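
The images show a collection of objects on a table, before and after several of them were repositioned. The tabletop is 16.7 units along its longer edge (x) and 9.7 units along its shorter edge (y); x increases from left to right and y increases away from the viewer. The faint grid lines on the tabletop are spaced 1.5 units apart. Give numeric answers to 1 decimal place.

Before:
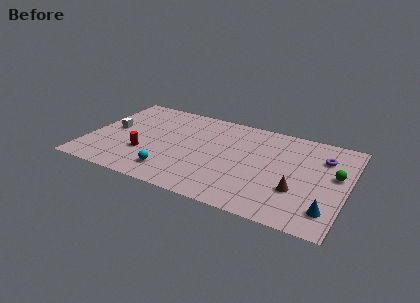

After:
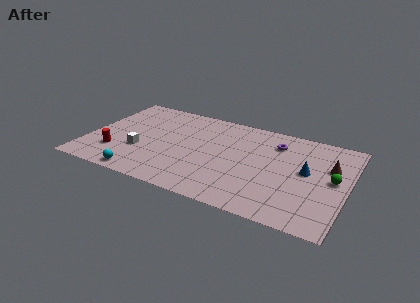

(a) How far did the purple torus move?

3.1

The purple torus was near (15.0, 7.1) before and (11.9, 7.5) after, so it travelled √(3.1² + 0.4²) ≈ 3.1 units.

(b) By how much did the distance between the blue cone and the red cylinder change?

+0.4

The distance was about 12.0 in the first image and 12.4 in the second, so they moved 0.4 units further apart.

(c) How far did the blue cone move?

3.7

From (15.7, 2.0) to (14.1, 5.3), the blue cone covered √(1.6² + 3.3²) ≈ 3.7 units.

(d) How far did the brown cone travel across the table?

3.6

From (13.7, 3.2) to (15.5, 6.3), the brown cone covered √(1.8² + 3.1²) ≈ 3.6 units.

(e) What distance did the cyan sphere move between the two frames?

2.1

The cyan sphere was near (5.7, 1.9) before and (3.9, 0.9) after, so it travelled √(1.8² + 1.0²) ≈ 2.1 units.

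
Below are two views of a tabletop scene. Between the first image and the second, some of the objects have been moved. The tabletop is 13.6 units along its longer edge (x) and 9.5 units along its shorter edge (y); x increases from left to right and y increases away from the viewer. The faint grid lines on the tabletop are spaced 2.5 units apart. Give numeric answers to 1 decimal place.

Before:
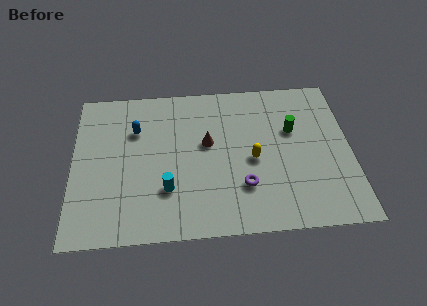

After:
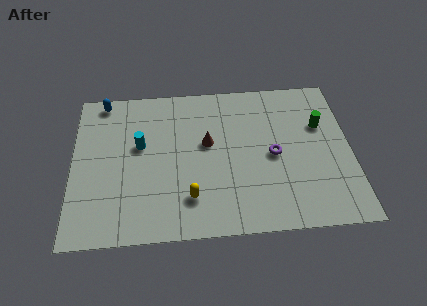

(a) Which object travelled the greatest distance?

the yellow capsule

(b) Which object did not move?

the brown cone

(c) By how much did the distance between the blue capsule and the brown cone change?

+2.3

They were about 3.7 units apart before and 6.0 after — 2.3 units further apart.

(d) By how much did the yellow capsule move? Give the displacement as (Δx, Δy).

(-3.1, -2.1)

From the two frames, the yellow capsule sits at roughly (8.8, 4.3) before and (5.7, 2.2) after.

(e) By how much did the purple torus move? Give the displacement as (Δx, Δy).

(1.5, 1.8)

From the two frames, the purple torus sits at roughly (8.3, 2.7) before and (9.8, 4.5) after.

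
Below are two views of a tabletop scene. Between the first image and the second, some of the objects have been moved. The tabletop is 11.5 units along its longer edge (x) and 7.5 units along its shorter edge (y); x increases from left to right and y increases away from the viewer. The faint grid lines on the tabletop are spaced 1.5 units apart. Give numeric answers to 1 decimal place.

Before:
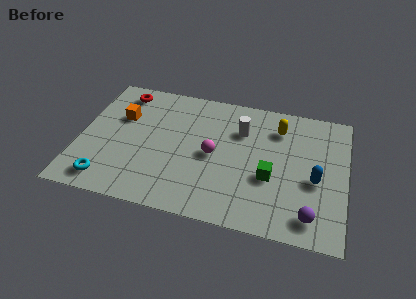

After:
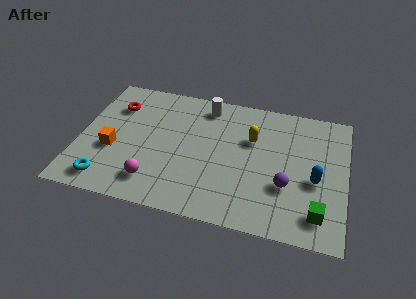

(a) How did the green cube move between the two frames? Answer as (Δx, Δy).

(2.1, -1.5)

From the two frames, the green cube sits at roughly (8.3, 2.9) before and (10.4, 1.4) after.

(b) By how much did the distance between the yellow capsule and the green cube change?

+1.7

Before: roughly 2.9 units apart; after: 4.6. That's 1.7 units further apart.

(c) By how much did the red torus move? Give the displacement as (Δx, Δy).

(-0.2, -0.9)

The red torus was at about (1.6, 6.4) and moved to about (1.4, 5.5).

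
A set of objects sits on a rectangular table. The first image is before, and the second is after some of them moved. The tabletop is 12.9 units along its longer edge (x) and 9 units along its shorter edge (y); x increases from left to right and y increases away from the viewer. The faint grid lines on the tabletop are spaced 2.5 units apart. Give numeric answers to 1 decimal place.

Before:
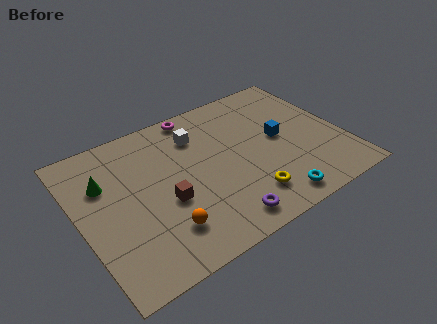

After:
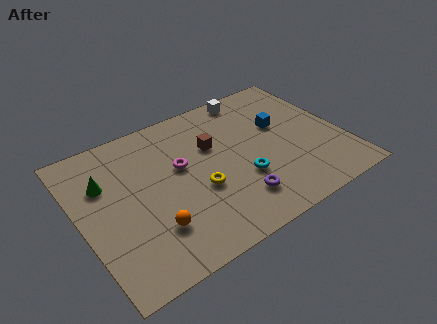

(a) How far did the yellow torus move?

2.6

The yellow torus moved from about (7.7, 1.9) to (5.6, 3.5), a distance of √(2.1² + 1.6²) ≈ 2.6.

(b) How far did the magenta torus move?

3.2

From (6.3, 8.2) to (5.0, 5.3), the magenta torus covered √(1.3² + 2.9²) ≈ 3.2 units.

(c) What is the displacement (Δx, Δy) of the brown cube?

(2.7, 2.2)

The brown cube started near (4.0, 3.6) and ended near (6.7, 5.8).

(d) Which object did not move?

the green cone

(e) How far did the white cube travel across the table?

3.3

The white cube moved from about (6.1, 6.8) to (9.1, 8.1), a distance of √(3.0² + 1.3²) ≈ 3.3.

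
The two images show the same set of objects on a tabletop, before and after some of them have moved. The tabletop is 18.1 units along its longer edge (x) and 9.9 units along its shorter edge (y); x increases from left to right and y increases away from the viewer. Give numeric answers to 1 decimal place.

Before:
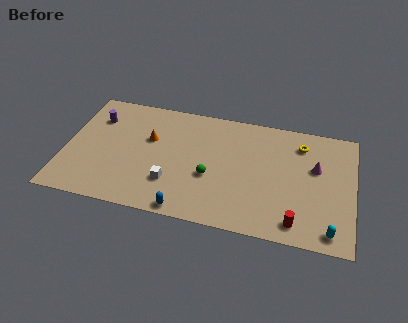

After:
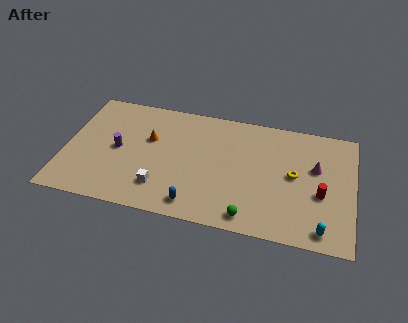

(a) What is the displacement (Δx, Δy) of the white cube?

(-0.6, -0.5)

The white cube started near (6.8, 2.8) and ended near (6.2, 2.3).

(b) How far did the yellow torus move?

2.7

The yellow torus was near (14.7, 7.9) before and (14.4, 5.2) after, so it travelled √(0.3² + 2.7²) ≈ 2.7 units.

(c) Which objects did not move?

the magenta cone and the orange cone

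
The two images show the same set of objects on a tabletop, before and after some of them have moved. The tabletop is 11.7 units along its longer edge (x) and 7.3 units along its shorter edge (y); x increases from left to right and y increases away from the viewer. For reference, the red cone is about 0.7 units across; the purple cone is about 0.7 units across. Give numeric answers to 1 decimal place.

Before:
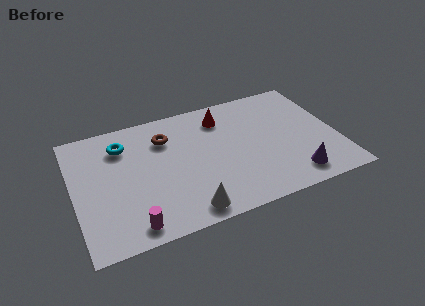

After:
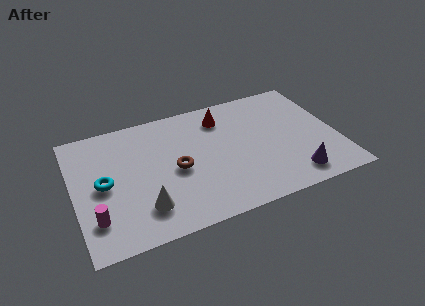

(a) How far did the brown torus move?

2.0

The brown torus moved from about (4.2, 5.4) to (4.5, 3.4), a distance of √(0.3² + 2.0²) ≈ 2.0.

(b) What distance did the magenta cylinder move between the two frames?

1.7

The magenta cylinder was near (2.3, 0.9) before and (0.8, 1.8) after, so it travelled √(1.5² + 0.9²) ≈ 1.7 units.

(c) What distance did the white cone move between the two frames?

2.0

The white cone moved from about (4.7, 0.9) to (2.9, 1.7), a distance of √(1.8² + 0.8²) ≈ 2.0.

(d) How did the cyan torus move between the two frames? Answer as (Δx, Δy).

(-1.0, -2.0)

The cyan torus was at about (2.3, 5.6) and moved to about (1.3, 3.6).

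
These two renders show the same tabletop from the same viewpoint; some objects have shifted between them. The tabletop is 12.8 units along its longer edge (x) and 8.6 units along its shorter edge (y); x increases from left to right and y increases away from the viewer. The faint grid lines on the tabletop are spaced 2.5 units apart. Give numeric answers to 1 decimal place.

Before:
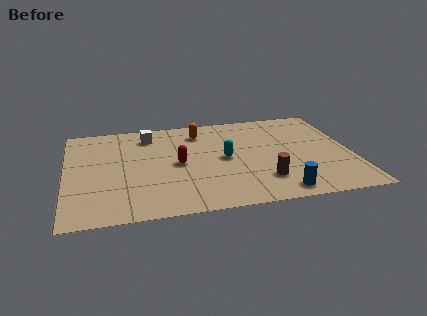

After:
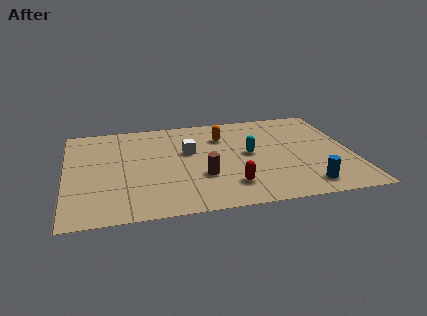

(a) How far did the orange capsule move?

1.2

From (6.1, 6.9) to (7.1, 6.3), the orange capsule covered √(1.0² + 0.6²) ≈ 1.2 units.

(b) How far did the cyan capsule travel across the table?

1.1

The cyan capsule moved from about (7.1, 4.3) to (8.2, 4.5), a distance of √(1.1² + 0.2²) ≈ 1.1.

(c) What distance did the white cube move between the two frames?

2.5

The white cube moved from about (3.8, 7.0) to (5.5, 5.2), a distance of √(1.7² + 1.8²) ≈ 2.5.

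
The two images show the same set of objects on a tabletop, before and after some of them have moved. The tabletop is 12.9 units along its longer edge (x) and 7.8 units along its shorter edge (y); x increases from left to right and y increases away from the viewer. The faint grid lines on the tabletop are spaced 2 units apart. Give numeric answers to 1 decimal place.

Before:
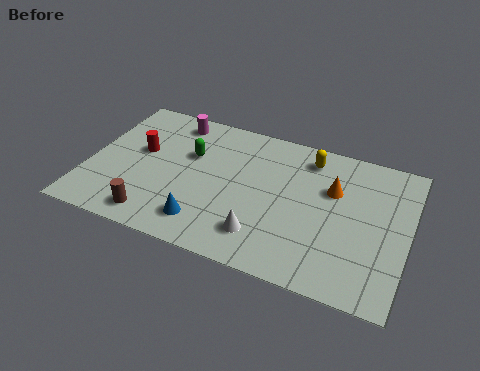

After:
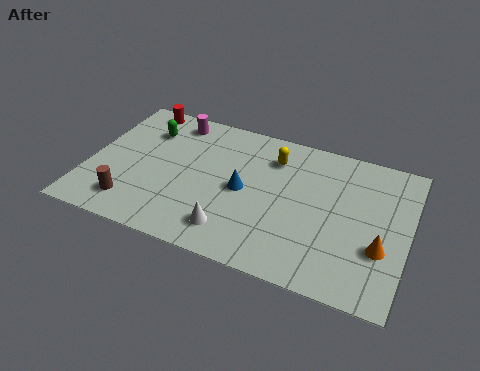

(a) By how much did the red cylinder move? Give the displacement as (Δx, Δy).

(-0.4, 2.5)

The red cylinder was at about (2.0, 4.5) and moved to about (1.6, 7.0).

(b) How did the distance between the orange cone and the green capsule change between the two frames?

+4.5

The distance was about 5.8 in the first image and 10.3 in the second, so they moved 4.5 units further apart.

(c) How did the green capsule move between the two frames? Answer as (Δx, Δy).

(-1.9, 0.8)

The green capsule was at about (4.0, 5.0) and moved to about (2.1, 5.8).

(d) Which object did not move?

the magenta cylinder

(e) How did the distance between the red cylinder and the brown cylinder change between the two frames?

+2.0

The distance was about 3.5 in the first image and 5.5 in the second, so they moved 2.0 units further apart.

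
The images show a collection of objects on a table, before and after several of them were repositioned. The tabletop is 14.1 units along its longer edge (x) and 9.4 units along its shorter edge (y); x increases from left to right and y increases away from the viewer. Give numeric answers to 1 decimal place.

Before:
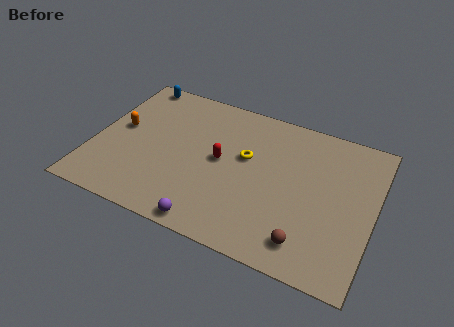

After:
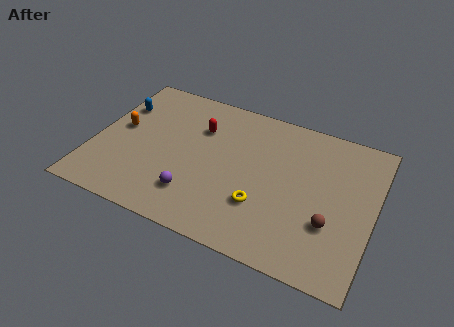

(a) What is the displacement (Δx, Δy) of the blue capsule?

(-0.5, -2.0)

The blue capsule was at about (1.4, 8.6) and moved to about (0.9, 6.6).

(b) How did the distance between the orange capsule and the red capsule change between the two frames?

-1.0

The distance was about 5.2 in the first image and 4.2 in the second, so they moved 1.0 units closer together.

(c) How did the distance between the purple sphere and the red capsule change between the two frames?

+0.3

They were about 4.1 units apart before and 4.4 after — 0.3 units further apart.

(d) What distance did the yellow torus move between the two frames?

2.9

The yellow torus was near (7.6, 5.6) before and (8.7, 2.9) after, so it travelled √(1.1² + 2.7²) ≈ 2.9 units.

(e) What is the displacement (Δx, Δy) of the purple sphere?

(-1.0, 1.4)

The purple sphere started near (6.4, 0.8) and ended near (5.4, 2.2).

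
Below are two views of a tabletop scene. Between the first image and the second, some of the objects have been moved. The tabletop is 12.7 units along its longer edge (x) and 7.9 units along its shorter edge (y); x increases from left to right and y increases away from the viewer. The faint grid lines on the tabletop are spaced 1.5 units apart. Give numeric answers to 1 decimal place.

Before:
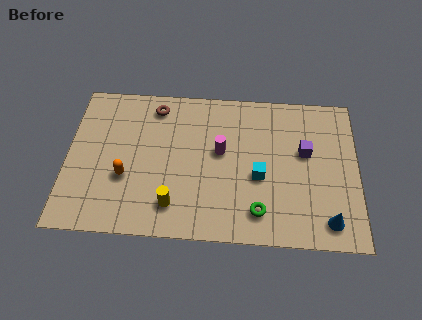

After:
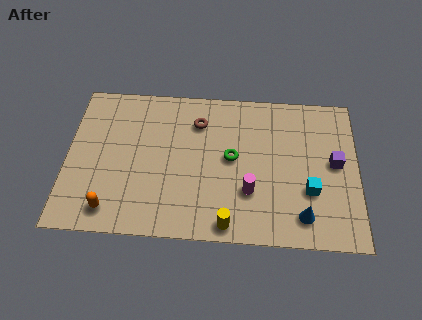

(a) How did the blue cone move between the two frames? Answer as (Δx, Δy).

(-1.1, 0.2)

From the two frames, the blue cone sits at roughly (11.4, 1.2) before and (10.3, 1.4) after.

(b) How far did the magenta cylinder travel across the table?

2.4

The magenta cylinder was near (6.7, 4.5) before and (8.0, 2.5) after, so it travelled √(1.3² + 2.0²) ≈ 2.4 units.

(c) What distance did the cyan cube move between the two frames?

2.3

The cyan cube moved from about (8.4, 3.3) to (10.6, 2.7), a distance of √(2.2² + 0.6²) ≈ 2.3.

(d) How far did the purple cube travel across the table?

1.4

The purple cube moved from about (10.4, 4.7) to (11.7, 4.2), a distance of √(1.3² + 0.5²) ≈ 1.4.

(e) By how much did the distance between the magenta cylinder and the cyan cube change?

+0.5

The distance was about 2.1 in the first image and 2.6 in the second, so they moved 0.5 units further apart.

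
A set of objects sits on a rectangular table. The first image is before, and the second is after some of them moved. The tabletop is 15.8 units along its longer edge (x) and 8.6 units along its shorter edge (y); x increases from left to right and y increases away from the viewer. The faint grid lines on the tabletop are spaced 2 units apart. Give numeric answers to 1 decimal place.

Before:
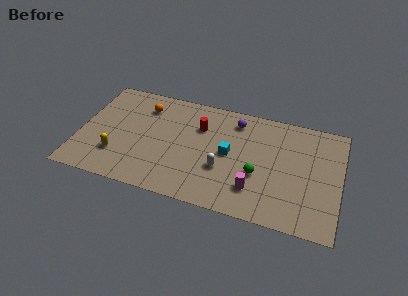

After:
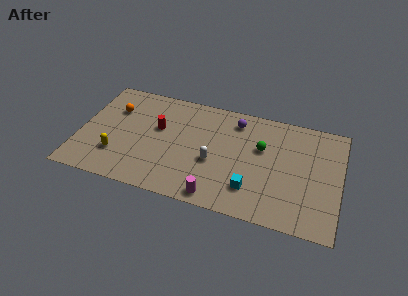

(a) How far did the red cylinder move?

2.6

The red cylinder moved from about (7.2, 6.0) to (4.7, 5.2), a distance of √(2.5² + 0.8²) ≈ 2.6.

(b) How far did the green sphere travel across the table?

2.1

The green sphere was near (10.9, 3.3) before and (11.0, 5.4) after, so it travelled √(0.1² + 2.1²) ≈ 2.1 units.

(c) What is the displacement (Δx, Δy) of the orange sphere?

(-1.8, -0.7)

The orange sphere was at about (3.7, 6.7) and moved to about (1.9, 6.0).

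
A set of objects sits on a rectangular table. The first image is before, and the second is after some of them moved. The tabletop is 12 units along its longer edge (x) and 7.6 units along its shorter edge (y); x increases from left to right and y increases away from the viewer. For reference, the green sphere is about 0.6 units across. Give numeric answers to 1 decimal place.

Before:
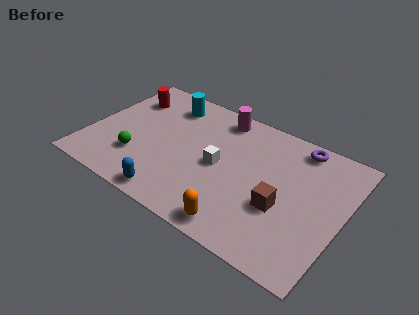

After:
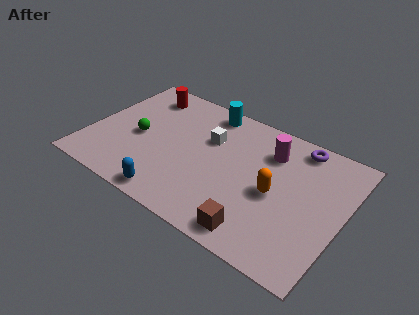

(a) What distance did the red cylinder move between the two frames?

0.9

From (1.3, 5.7) to (2.0, 6.3), the red cylinder covered √(0.7² + 0.6²) ≈ 0.9 units.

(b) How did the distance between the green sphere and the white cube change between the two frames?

-0.5

Before: roughly 4.0 units apart; after: 3.5. That's 0.5 units closer together.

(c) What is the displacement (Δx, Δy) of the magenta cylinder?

(2.6, -0.9)

The magenta cylinder was at about (5.7, 6.6) and moved to about (8.3, 5.7).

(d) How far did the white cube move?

1.5

From (6.2, 3.7) to (5.5, 5.0), the white cube covered √(0.7² + 1.3²) ≈ 1.5 units.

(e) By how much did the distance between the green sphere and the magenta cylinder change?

+1.0

Before: roughly 5.4 units apart; after: 6.4. That's 1.0 units further apart.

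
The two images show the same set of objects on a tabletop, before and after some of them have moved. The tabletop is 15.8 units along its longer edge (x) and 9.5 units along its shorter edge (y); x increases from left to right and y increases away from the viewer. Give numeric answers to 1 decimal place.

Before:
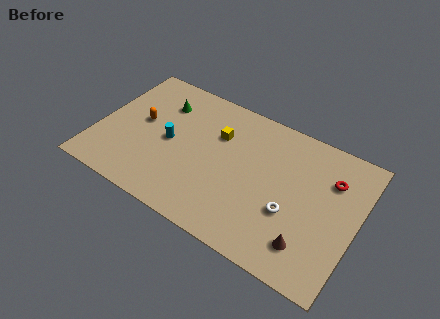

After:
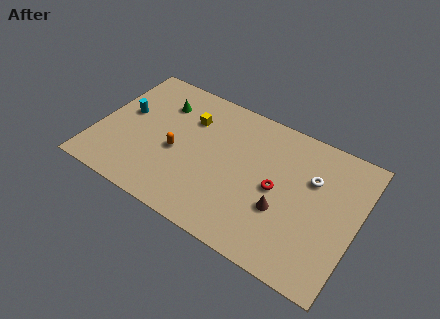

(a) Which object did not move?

the green cone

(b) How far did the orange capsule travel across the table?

2.6

From (2.5, 5.2) to (4.9, 4.1), the orange capsule covered √(2.4² + 1.1²) ≈ 2.6 units.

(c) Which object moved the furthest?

the red torus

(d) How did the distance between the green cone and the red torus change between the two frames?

-2.6

The distance was about 10.5 in the first image and 7.9 in the second, so they moved 2.6 units closer together.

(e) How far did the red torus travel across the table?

3.7

The red torus moved from about (14.0, 6.8) to (11.0, 4.6), a distance of √(3.0² + 2.2²) ≈ 3.7.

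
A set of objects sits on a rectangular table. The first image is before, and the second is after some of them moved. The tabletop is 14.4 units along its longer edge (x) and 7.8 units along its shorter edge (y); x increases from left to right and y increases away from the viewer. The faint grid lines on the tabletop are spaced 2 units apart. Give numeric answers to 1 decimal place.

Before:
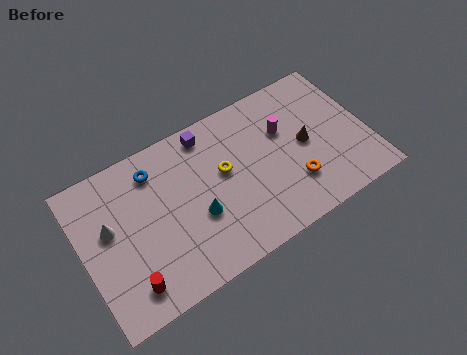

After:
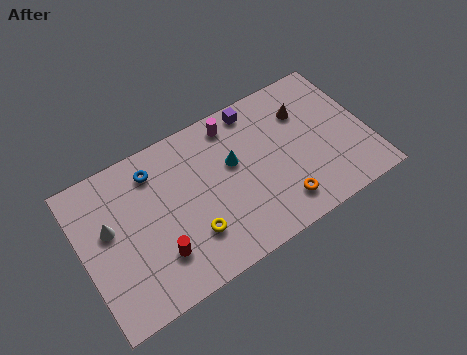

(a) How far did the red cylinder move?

1.7

From (1.9, 1.4) to (3.5, 2.1), the red cylinder covered √(1.6² + 0.7²) ≈ 1.7 units.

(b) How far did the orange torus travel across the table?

1.1

From (10.4, 2.2) to (9.6, 1.5), the orange torus covered √(0.8² + 0.7²) ≈ 1.1 units.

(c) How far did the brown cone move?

1.7

The brown cone moved from about (11.3, 3.9) to (11.5, 5.6), a distance of √(0.2² + 1.7²) ≈ 1.7.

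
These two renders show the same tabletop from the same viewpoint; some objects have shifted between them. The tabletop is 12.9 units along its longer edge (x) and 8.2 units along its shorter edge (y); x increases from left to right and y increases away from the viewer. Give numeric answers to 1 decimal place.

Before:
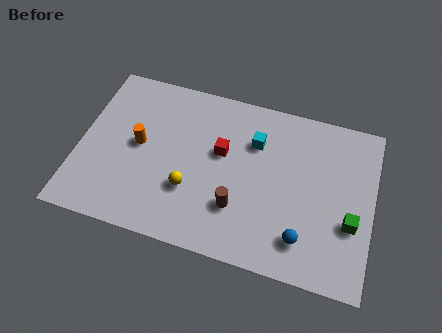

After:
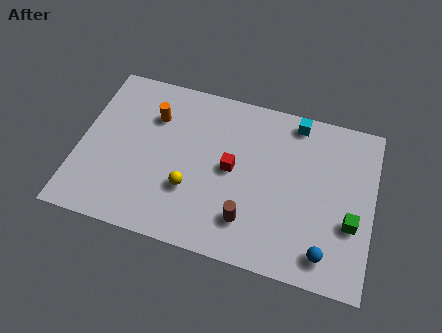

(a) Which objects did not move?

the yellow sphere and the green cube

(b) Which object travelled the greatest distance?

the cyan cube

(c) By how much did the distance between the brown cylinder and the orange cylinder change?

+1.1

They were about 4.9 units apart before and 6.0 after — 1.1 units further apart.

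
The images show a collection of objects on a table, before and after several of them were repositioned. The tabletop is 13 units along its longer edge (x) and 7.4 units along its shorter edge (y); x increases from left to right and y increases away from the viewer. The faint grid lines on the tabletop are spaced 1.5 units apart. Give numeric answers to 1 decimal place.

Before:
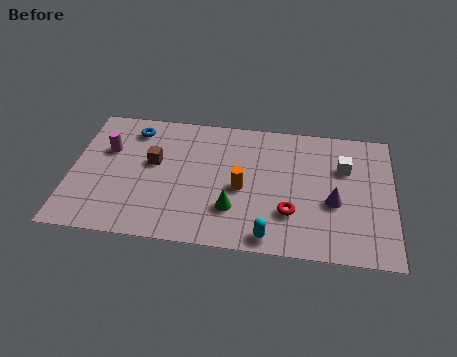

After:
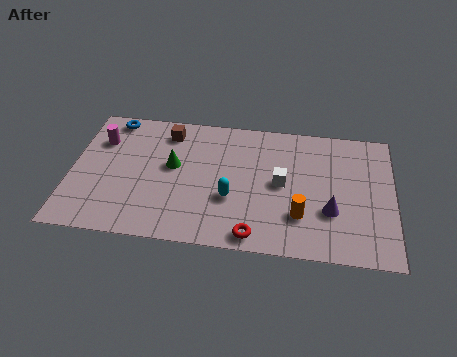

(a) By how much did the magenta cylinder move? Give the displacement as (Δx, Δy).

(-0.3, 0.5)

From the two frames, the magenta cylinder sits at roughly (1.4, 4.8) before and (1.1, 5.3) after.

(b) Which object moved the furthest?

the green cone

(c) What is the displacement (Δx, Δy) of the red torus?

(-1.4, -1.4)

From the two frames, the red torus sits at roughly (8.9, 2.2) before and (7.5, 0.8) after.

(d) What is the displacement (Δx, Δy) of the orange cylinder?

(2.4, -1.2)

The orange cylinder started near (6.9, 3.3) and ended near (9.3, 2.1).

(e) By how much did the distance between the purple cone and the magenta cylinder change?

+0.4

Before: roughly 9.4 units apart; after: 9.8. That's 0.4 units further apart.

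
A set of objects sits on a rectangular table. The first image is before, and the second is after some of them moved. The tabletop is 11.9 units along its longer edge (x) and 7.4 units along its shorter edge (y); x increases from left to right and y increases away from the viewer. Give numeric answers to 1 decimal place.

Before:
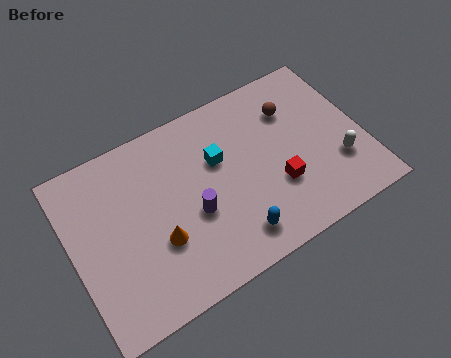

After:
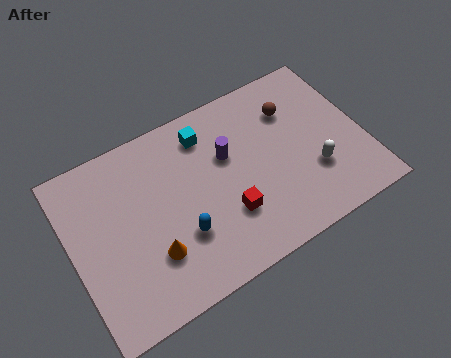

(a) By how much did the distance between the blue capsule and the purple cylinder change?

+1.1

The distance was about 2.2 in the first image and 3.3 in the second, so they moved 1.1 units further apart.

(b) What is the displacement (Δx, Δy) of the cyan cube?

(-0.3, 1.3)

The cyan cube was at about (6.1, 4.7) and moved to about (5.8, 6.0).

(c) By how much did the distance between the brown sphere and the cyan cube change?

+0.3

They were about 3.3 units apart before and 3.6 after — 0.3 units further apart.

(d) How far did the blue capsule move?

2.3

From (6.2, 1.3) to (4.2, 2.4), the blue capsule covered √(2.0² + 1.1²) ≈ 2.3 units.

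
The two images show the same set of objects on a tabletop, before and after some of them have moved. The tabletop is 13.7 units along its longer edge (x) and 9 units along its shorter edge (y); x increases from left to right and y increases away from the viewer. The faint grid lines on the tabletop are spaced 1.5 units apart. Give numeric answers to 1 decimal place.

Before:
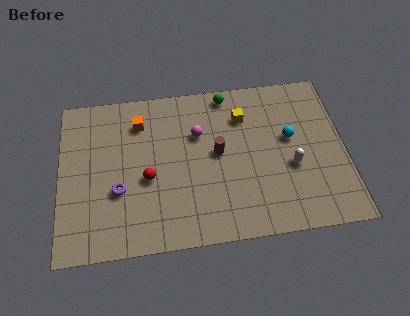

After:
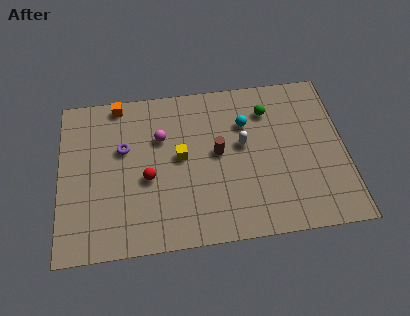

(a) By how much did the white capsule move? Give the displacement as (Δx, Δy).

(-2.3, 1.5)

The white capsule was at about (11.1, 3.6) and moved to about (8.8, 5.1).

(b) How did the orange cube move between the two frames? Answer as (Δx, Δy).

(-1.0, 1.2)

The orange cube started near (3.9, 7.0) and ended near (2.9, 8.2).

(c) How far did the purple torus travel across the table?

2.3

From (2.8, 3.3) to (3.1, 5.6), the purple torus covered √(0.3² + 2.3²) ≈ 2.3 units.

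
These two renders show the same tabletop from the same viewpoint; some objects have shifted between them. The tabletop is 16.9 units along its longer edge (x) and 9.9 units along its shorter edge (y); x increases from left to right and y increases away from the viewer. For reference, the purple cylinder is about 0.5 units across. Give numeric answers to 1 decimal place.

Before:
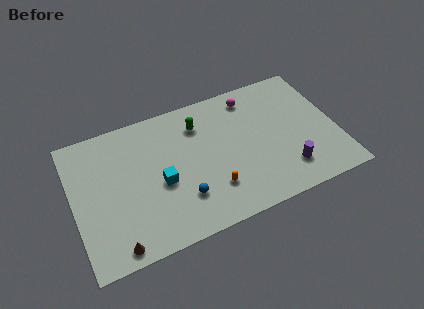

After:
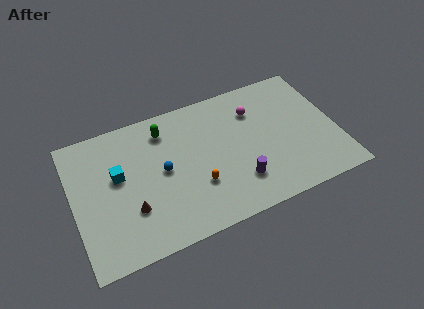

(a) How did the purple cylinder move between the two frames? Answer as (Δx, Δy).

(-3.1, 0.3)

The purple cylinder was at about (13.4, 2.2) and moved to about (10.3, 2.5).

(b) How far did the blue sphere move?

2.6

The blue sphere moved from about (6.7, 2.7) to (5.7, 5.1), a distance of √(1.0² + 2.4²) ≈ 2.6.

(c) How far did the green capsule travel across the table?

2.2

From (8.3, 7.6) to (6.1, 8.0), the green capsule covered √(2.2² + 0.4²) ≈ 2.2 units.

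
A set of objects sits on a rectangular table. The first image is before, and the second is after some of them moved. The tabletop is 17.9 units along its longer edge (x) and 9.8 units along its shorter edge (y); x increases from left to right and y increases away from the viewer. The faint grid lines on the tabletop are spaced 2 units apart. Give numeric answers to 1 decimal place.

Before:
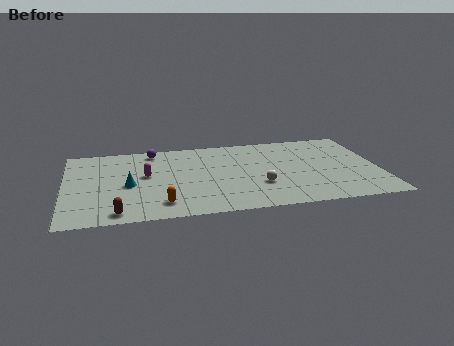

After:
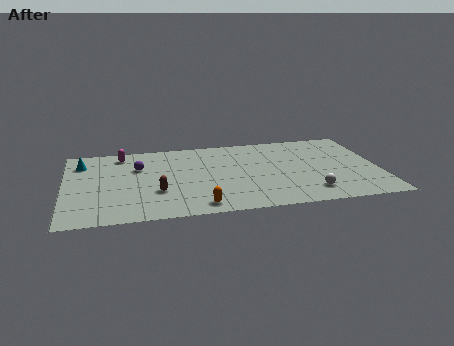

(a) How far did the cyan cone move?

4.1

From (3.6, 4.4) to (1.0, 7.6), the cyan cone covered √(2.6² + 3.2²) ≈ 4.1 units.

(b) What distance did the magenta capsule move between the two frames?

3.2

The magenta capsule was near (4.6, 5.5) before and (3.3, 8.4) after, so it travelled √(1.3² + 2.9²) ≈ 3.2 units.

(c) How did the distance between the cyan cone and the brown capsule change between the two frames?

+2.6

The distance was about 3.4 in the first image and 6.0 in the second, so they moved 2.6 units further apart.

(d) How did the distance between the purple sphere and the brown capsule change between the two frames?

-4.4

They were about 7.8 units apart before and 3.4 after — 4.4 units closer together.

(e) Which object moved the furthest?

the cyan cone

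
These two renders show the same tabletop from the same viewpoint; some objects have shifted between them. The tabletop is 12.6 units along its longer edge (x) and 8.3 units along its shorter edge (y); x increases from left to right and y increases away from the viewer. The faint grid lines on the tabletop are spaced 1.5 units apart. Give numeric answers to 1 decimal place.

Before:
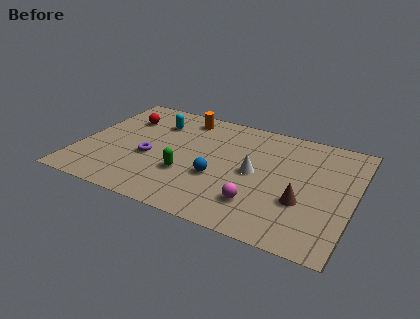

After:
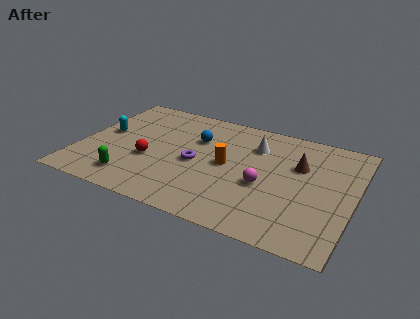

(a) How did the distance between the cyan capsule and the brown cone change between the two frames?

+1.1

The distance was about 7.9 in the first image and 9.0 in the second, so they moved 1.1 units further apart.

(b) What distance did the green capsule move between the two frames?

2.7

From (5.1, 2.8) to (2.7, 1.5), the green capsule covered √(2.4² + 1.3²) ≈ 2.7 units.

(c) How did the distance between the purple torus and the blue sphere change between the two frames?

-1.4

They were about 3.2 units apart before and 1.8 after — 1.4 units closer together.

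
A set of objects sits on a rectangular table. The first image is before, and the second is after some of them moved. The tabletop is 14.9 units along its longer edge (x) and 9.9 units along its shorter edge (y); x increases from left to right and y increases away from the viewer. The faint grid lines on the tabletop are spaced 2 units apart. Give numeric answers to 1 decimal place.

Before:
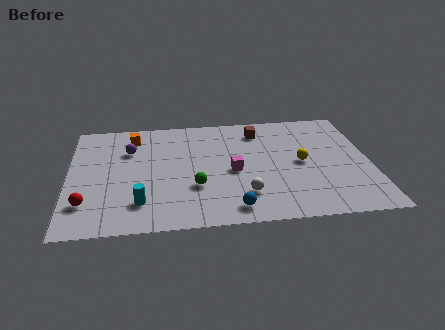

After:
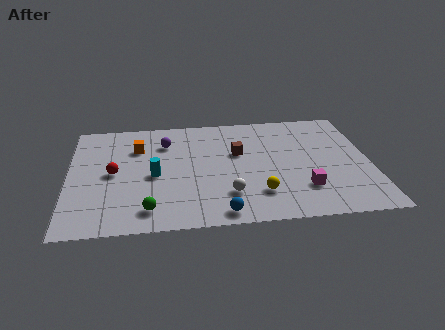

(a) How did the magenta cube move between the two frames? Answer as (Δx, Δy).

(3.4, -1.9)

The magenta cube was at about (8.1, 4.5) and moved to about (11.5, 2.6).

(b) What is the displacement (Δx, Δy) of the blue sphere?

(-0.6, -0.3)

The blue sphere started near (8.0, 1.3) and ended near (7.4, 1.0).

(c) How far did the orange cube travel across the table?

1.0

The orange cube was near (3.2, 8.1) before and (3.4, 7.1) after, so it travelled √(0.2² + 1.0²) ≈ 1.0 units.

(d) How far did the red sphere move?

2.8

From (0.9, 2.4) to (2.2, 4.9), the red sphere covered √(1.3² + 2.5²) ≈ 2.8 units.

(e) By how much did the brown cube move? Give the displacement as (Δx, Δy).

(-1.1, -1.9)

The brown cube was at about (9.5, 8.0) and moved to about (8.4, 6.1).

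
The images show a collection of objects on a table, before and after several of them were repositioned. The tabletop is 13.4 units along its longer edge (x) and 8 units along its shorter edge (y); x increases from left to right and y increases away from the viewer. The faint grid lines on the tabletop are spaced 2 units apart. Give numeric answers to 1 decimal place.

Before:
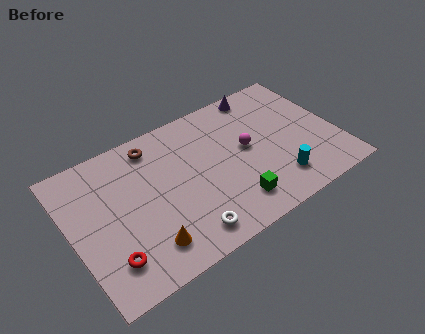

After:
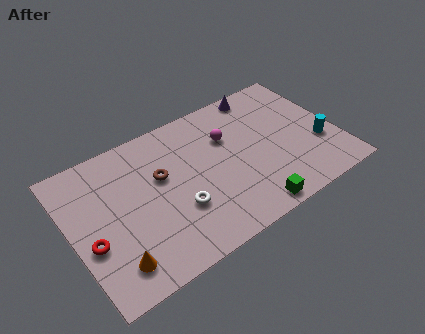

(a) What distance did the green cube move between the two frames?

1.1

From (7.7, 1.6) to (8.4, 0.8), the green cube covered √(0.7² + 0.8²) ≈ 1.1 units.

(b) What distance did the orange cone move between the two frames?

1.6

From (3.3, 1.6) to (1.7, 1.5), the orange cone covered √(1.6² + 0.1²) ≈ 1.6 units.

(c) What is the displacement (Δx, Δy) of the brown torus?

(0.1, -1.9)

The brown torus started near (4.5, 6.8) and ended near (4.6, 4.9).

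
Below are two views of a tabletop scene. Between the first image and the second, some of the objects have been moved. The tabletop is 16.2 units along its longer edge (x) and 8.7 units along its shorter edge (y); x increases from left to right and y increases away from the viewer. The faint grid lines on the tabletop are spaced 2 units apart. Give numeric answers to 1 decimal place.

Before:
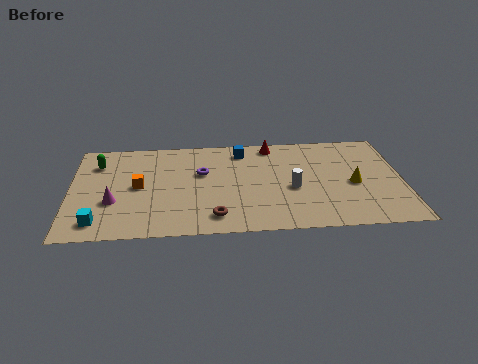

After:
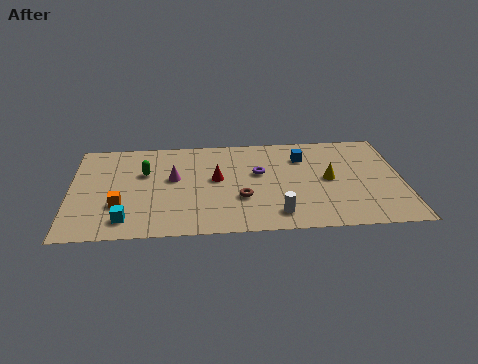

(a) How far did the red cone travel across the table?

4.0

The red cone moved from about (9.9, 7.7) to (7.1, 4.8), a distance of √(2.8² + 2.9²) ≈ 4.0.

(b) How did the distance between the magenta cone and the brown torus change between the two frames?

-1.3

Before: roughly 5.2 units apart; after: 3.9. That's 1.3 units closer together.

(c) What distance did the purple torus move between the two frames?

2.8

From (6.4, 5.4) to (9.2, 5.2), the purple torus covered √(2.8² + 0.2²) ≈ 2.8 units.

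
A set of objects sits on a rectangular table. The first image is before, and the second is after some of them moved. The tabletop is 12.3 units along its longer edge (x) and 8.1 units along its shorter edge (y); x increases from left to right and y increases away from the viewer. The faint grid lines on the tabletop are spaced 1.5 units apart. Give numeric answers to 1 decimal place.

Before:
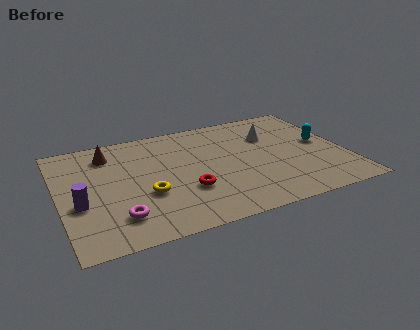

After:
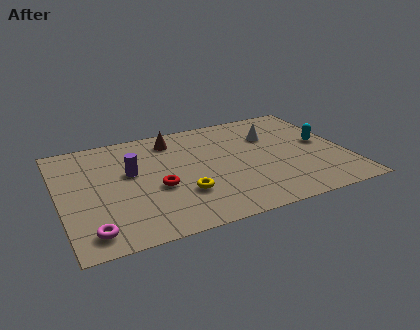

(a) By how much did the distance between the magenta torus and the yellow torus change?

+2.4

Before: roughly 1.8 units apart; after: 4.2. That's 2.4 units further apart.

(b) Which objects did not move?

the cyan capsule and the white cone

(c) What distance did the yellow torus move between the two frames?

1.6

From (3.6, 3.0) to (5.1, 2.5), the yellow torus covered √(1.5² + 0.5²) ≈ 1.6 units.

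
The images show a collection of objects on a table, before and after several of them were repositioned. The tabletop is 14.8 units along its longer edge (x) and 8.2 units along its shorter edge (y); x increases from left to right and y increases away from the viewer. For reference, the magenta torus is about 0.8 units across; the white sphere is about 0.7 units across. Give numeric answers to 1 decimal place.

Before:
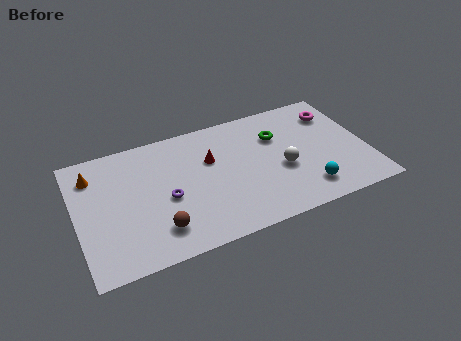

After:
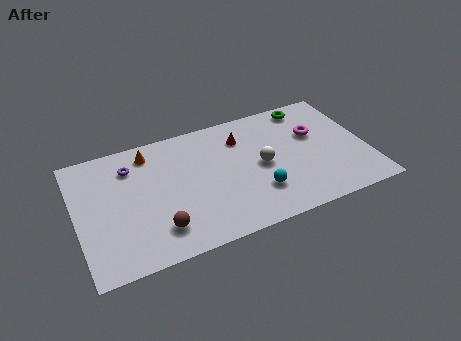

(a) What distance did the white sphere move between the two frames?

1.2

The white sphere moved from about (10.4, 3.4) to (9.4, 4.0), a distance of √(1.0² + 0.6²) ≈ 1.2.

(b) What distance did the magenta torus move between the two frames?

1.6

The magenta torus moved from about (13.5, 6.3) to (12.3, 5.2), a distance of √(1.2² + 1.1²) ≈ 1.6.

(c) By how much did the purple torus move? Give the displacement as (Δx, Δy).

(-1.6, 2.7)

The purple torus was at about (4.5, 3.6) and moved to about (2.9, 6.3).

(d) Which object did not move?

the brown sphere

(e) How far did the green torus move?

2.3

From (10.4, 5.7) to (12.2, 7.2), the green torus covered √(1.8² + 1.5²) ≈ 2.3 units.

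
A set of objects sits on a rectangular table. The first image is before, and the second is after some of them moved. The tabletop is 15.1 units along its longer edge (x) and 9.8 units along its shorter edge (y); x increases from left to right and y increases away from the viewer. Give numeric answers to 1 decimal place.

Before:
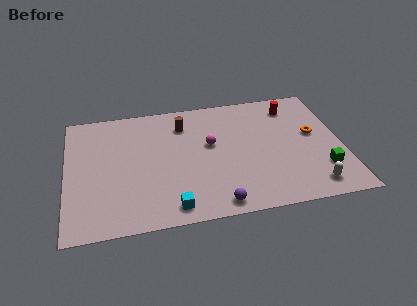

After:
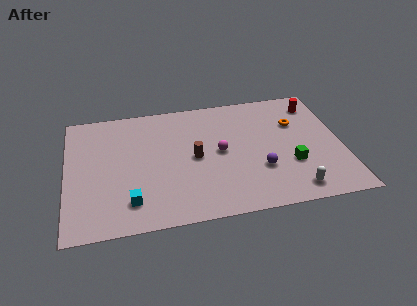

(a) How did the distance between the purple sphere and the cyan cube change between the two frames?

+4.8

Before: roughly 2.4 units apart; after: 7.2. That's 4.8 units further apart.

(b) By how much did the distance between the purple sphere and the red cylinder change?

-2.5

They were about 8.4 units apart before and 5.9 after — 2.5 units closer together.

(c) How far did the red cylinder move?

1.3

The red cylinder moved from about (12.6, 8.0) to (13.9, 8.0), a distance of √(1.3² + 0.0²) ≈ 1.3.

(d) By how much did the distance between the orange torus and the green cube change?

+0.4

The distance was about 2.9 in the first image and 3.3 in the second, so they moved 0.4 units further apart.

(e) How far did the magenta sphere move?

0.9

From (7.9, 5.7) to (8.4, 5.0), the magenta sphere covered √(0.5² + 0.7²) ≈ 0.9 units.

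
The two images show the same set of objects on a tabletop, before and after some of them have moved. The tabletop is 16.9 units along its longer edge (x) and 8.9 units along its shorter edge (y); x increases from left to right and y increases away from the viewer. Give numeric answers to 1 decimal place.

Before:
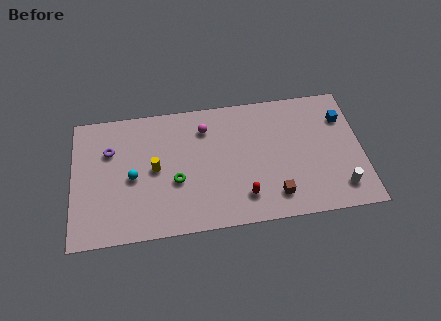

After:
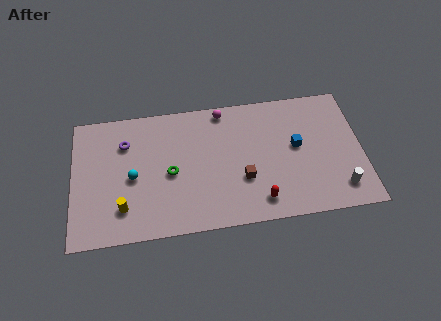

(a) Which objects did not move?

the cyan sphere and the white cylinder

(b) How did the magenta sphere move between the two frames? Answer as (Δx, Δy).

(1.1, 1.1)

From the two frames, the magenta sphere sits at roughly (7.8, 6.9) before and (8.9, 8.0) after.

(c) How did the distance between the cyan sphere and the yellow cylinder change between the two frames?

+0.7

Before: roughly 1.4 units apart; after: 2.1. That's 0.7 units further apart.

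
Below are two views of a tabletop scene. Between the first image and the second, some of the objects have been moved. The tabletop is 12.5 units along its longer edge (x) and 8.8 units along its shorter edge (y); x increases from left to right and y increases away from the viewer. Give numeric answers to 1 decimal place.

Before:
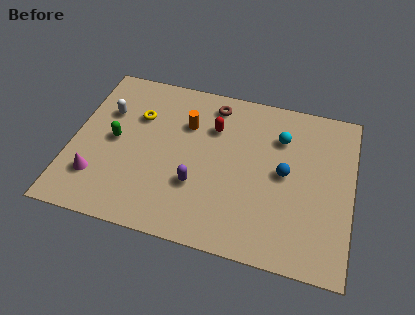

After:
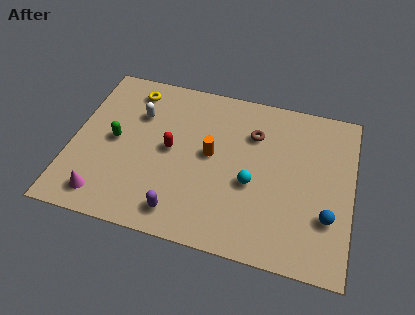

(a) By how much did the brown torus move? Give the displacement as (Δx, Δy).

(1.9, -1.2)

The brown torus started near (6.1, 7.5) and ended near (8.0, 6.3).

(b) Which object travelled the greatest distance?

the cyan sphere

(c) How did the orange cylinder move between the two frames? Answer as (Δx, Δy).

(1.2, -1.4)

From the two frames, the orange cylinder sits at roughly (5.0, 6.1) before and (6.2, 4.7) after.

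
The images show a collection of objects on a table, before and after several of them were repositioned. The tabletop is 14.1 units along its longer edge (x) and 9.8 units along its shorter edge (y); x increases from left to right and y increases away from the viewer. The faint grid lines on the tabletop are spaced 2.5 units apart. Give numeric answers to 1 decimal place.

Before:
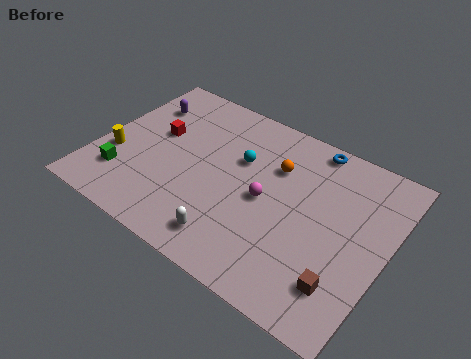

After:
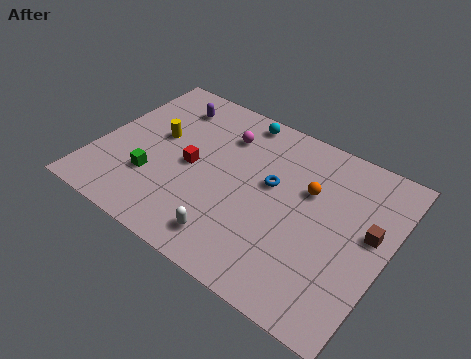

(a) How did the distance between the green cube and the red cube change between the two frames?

-1.2

The distance was about 3.5 in the first image and 2.3 in the second, so they moved 1.2 units closer together.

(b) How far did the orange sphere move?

1.8

The orange sphere was near (8.4, 6.8) before and (10.1, 6.3) after, so it travelled √(1.7² + 0.5²) ≈ 1.8 units.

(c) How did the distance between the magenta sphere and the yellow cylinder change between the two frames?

-3.9

Before: roughly 7.4 units apart; after: 3.5. That's 3.9 units closer together.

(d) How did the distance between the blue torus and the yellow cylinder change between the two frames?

-4.6

They were about 10.3 units apart before and 5.7 after — 4.6 units closer together.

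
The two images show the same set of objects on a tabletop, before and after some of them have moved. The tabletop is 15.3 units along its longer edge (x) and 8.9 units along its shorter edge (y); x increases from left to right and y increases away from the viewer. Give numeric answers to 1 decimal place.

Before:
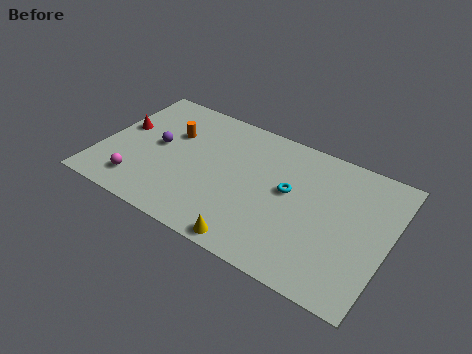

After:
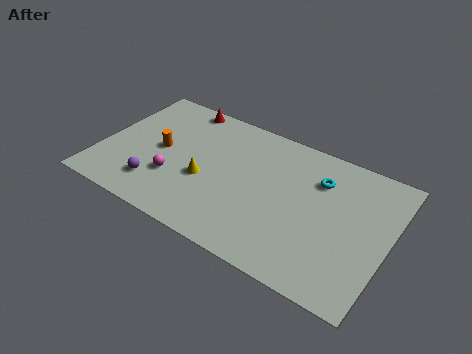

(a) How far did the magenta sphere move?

2.1

The magenta sphere was near (2.4, 1.7) before and (4.1, 2.9) after, so it travelled √(1.7² + 1.2²) ≈ 2.1 units.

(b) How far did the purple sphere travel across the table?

2.7

The purple sphere moved from about (2.9, 4.7) to (3.3, 2.0), a distance of √(0.4² + 2.7²) ≈ 2.7.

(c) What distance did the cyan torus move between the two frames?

2.1

The cyan torus was near (10.0, 5.0) before and (11.4, 6.5) after, so it travelled √(1.4² + 1.5²) ≈ 2.1 units.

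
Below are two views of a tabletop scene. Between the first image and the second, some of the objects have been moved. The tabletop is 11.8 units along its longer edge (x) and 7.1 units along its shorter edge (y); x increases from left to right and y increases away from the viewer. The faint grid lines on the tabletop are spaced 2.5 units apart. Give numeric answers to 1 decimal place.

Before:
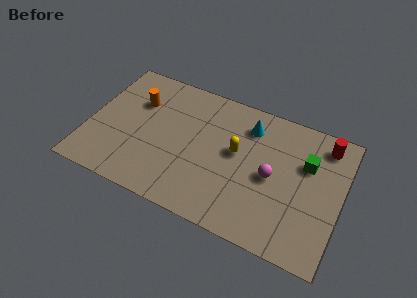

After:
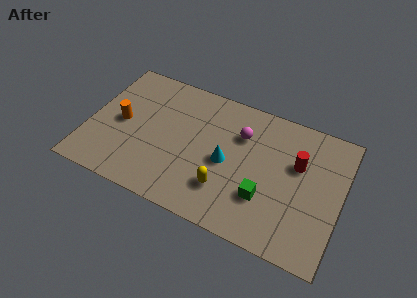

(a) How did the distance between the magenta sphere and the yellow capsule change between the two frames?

+1.3

They were about 1.8 units apart before and 3.1 after — 1.3 units further apart.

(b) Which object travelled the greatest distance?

the green cube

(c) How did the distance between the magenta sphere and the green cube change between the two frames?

+1.1

They were about 2.0 units apart before and 3.1 after — 1.1 units further apart.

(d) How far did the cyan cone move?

2.4

The cyan cone moved from about (7.3, 5.6) to (6.5, 3.3), a distance of √(0.8² + 2.3²) ≈ 2.4.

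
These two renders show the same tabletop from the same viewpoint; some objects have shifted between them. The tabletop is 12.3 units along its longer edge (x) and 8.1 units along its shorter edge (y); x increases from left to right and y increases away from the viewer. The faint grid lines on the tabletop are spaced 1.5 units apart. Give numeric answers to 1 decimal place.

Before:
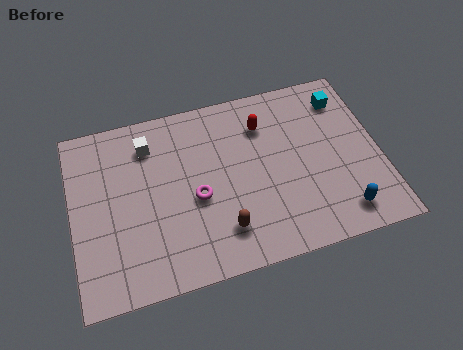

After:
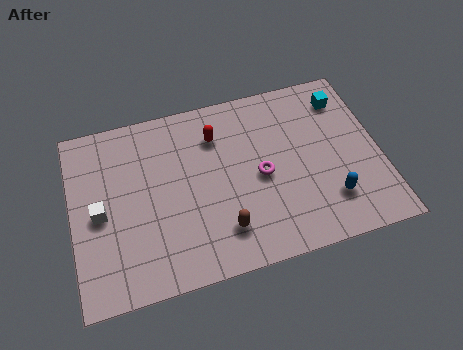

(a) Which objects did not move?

the cyan cube and the brown capsule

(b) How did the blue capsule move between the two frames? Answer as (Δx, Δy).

(-0.4, 0.7)

The blue capsule was at about (10.5, 1.3) and moved to about (10.1, 2.0).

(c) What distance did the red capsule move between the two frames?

1.9

The red capsule moved from about (7.8, 6.1) to (5.9, 6.1), a distance of √(1.9² + 0.0²) ≈ 1.9.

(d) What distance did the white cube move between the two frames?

3.3

From (3.2, 6.4) to (1.1, 3.8), the white cube covered √(2.1² + 2.6²) ≈ 3.3 units.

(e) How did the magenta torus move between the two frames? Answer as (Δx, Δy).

(2.6, 0.3)

From the two frames, the magenta torus sits at roughly (4.9, 3.5) before and (7.5, 3.8) after.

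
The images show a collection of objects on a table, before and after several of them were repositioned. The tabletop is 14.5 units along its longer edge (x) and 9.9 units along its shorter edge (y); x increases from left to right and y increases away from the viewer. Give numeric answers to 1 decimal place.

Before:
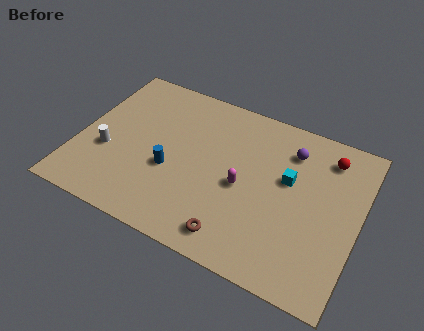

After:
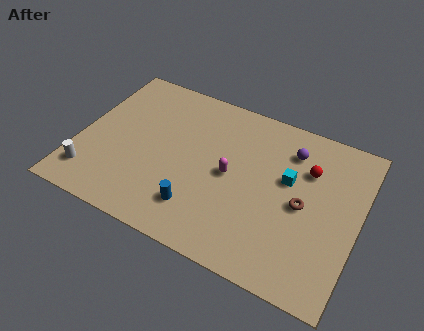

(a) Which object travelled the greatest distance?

the brown torus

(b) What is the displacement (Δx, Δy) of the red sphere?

(-0.9, -1.2)

From the two frames, the red sphere sits at roughly (12.6, 8.1) before and (11.7, 6.9) after.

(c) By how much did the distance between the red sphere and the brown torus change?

-5.6

The distance was about 7.8 in the first image and 2.2 in the second, so they moved 5.6 units closer together.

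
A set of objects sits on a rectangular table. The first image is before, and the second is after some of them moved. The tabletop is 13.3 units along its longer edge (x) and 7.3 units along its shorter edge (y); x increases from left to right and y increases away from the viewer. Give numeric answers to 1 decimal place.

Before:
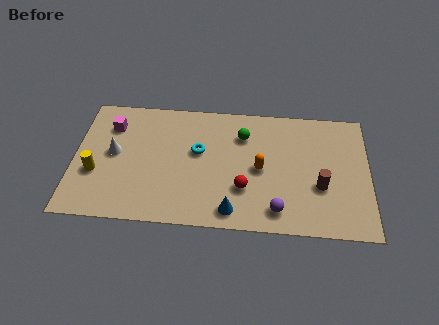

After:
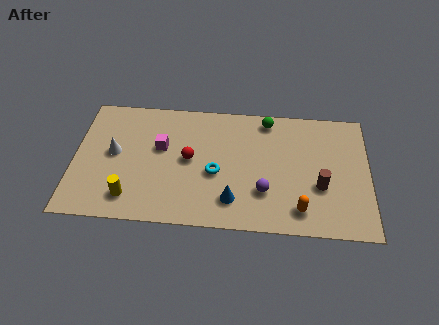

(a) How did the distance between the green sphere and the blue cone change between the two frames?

+0.6

They were about 4.4 units apart before and 5.0 after — 0.6 units further apart.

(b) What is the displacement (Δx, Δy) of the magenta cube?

(2.3, -1.1)

From the two frames, the magenta cube sits at roughly (1.6, 5.5) before and (3.9, 4.4) after.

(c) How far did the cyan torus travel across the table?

1.4

The cyan torus moved from about (5.6, 4.3) to (6.4, 3.1), a distance of √(0.8² + 1.2²) ≈ 1.4.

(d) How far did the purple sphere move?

1.2

The purple sphere was near (9.2, 1.2) before and (8.6, 2.2) after, so it travelled √(0.6² + 1.0²) ≈ 1.2 units.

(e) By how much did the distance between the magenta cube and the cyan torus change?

-1.4

Before: roughly 4.2 units apart; after: 2.8. That's 1.4 units closer together.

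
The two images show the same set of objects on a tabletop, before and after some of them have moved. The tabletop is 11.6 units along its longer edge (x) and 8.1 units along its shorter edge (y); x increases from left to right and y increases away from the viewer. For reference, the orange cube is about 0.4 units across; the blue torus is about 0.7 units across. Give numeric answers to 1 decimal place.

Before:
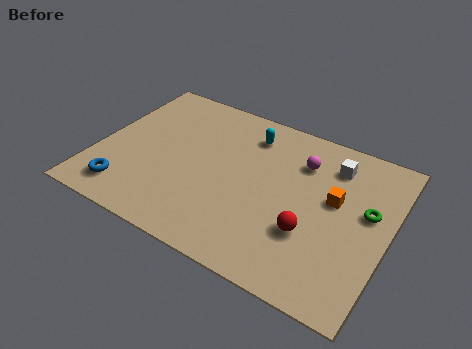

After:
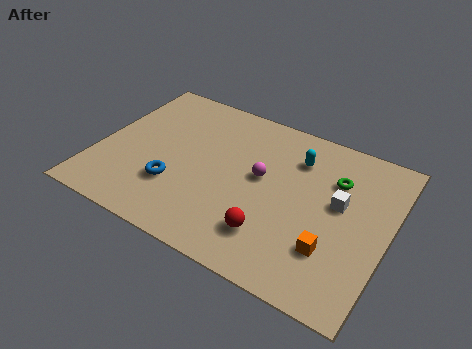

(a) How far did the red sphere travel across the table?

1.6

The red sphere was near (8.7, 2.7) before and (7.3, 1.9) after, so it travelled √(1.4² + 0.8²) ≈ 1.6 units.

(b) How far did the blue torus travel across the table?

2.1

The blue torus was near (1.5, 1.4) before and (3.3, 2.5) after, so it travelled √(1.8² + 1.1²) ≈ 2.1 units.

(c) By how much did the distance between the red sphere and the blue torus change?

-3.3

The distance was about 7.3 in the first image and 4.0 in the second, so they moved 3.3 units closer together.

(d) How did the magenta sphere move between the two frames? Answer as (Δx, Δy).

(-1.4, -1.5)

From the two frames, the magenta sphere sits at roughly (7.9, 6.0) before and (6.5, 4.5) after.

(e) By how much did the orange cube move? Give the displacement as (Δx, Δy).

(0.2, -2.4)

From the two frames, the orange cube sits at roughly (9.4, 4.7) before and (9.6, 2.3) after.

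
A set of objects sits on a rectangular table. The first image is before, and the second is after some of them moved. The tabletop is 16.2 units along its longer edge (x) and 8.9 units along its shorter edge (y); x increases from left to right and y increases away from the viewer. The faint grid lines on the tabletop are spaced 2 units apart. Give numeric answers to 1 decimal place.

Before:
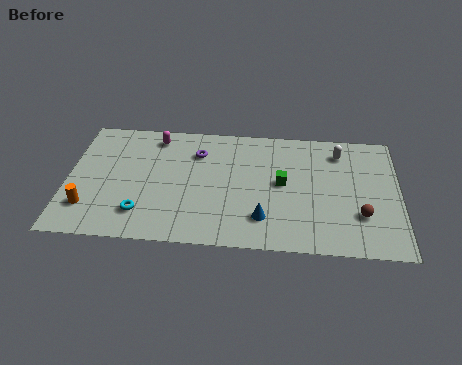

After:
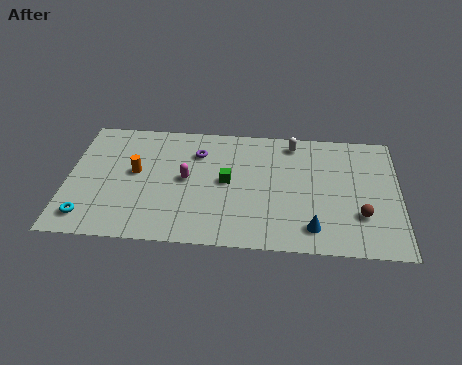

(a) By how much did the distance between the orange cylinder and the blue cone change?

+0.8

Before: roughly 8.5 units apart; after: 9.3. That's 0.8 units further apart.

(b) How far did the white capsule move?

2.4

From (13.3, 7.2) to (11.0, 7.7), the white capsule covered √(2.3² + 0.5²) ≈ 2.4 units.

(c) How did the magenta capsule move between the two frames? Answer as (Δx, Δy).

(1.6, -3.0)

The magenta capsule started near (4.2, 7.6) and ended near (5.8, 4.6).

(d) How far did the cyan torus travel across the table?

2.6

The cyan torus moved from about (3.7, 2.0) to (1.1, 1.5), a distance of √(2.6² + 0.5²) ≈ 2.6.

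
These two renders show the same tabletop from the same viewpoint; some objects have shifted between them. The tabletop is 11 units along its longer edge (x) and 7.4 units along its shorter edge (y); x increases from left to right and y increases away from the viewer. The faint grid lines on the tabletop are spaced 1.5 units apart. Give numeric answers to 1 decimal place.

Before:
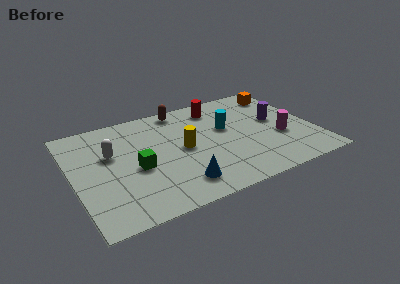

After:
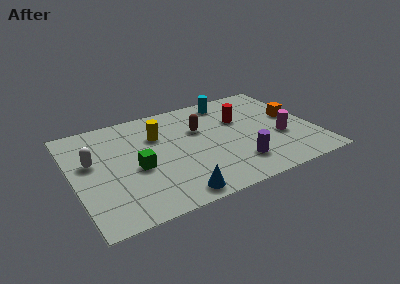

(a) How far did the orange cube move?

2.0

The orange cube was near (10.0, 6.1) before and (10.2, 4.1) after, so it travelled √(0.2² + 2.0²) ≈ 2.0 units.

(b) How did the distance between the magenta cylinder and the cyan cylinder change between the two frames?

+1.3

They were about 2.8 units apart before and 4.1 after — 1.3 units further apart.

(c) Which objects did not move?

the magenta cylinder and the green cube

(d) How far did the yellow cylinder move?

1.7

The yellow cylinder moved from about (5.0, 3.7) to (4.0, 5.1), a distance of √(1.0² + 1.4²) ≈ 1.7.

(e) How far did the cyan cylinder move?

2.0

From (7.1, 4.4) to (7.5, 6.4), the cyan cylinder covered √(0.4² + 2.0²) ≈ 2.0 units.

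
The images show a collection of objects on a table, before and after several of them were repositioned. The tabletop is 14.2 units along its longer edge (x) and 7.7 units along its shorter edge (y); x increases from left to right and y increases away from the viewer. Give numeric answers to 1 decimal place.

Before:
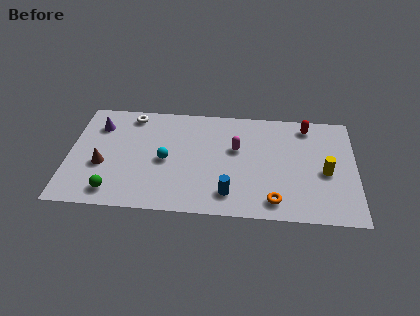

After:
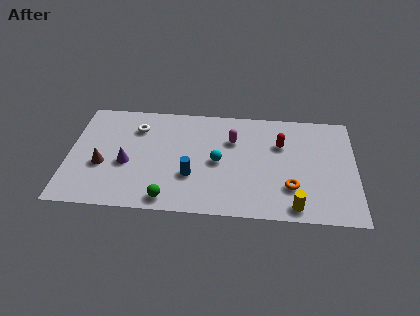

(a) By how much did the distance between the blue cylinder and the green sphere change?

-3.7

The distance was about 5.7 in the first image and 2.0 in the second, so they moved 3.7 units closer together.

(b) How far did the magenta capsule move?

0.6

The magenta capsule moved from about (8.3, 4.7) to (8.1, 5.3), a distance of √(0.2² + 0.6²) ≈ 0.6.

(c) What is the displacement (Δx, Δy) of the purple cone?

(1.5, -2.6)

From the two frames, the purple cone sits at roughly (1.4, 5.8) before and (2.9, 3.2) after.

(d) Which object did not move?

the brown cone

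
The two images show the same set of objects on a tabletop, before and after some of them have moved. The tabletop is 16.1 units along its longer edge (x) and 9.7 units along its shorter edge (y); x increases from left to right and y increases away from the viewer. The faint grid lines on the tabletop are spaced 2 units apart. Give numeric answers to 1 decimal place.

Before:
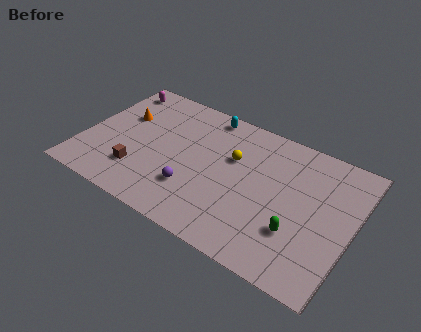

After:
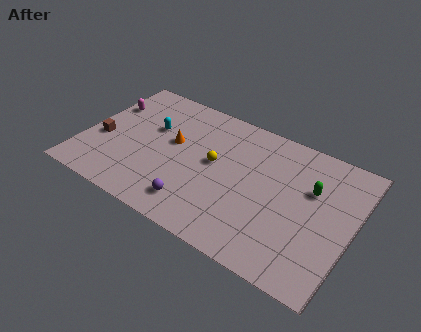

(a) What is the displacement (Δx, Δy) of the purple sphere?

(0.3, -1.0)

From the two frames, the purple sphere sits at roughly (6.9, 2.8) before and (7.2, 1.8) after.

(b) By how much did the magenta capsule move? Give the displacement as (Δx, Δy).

(-0.3, -1.6)

From the two frames, the magenta capsule sits at roughly (1.2, 8.3) before and (0.9, 6.7) after.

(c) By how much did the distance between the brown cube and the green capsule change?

+3.1

Before: roughly 9.5 units apart; after: 12.6. That's 3.1 units further apart.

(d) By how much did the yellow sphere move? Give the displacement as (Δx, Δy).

(-1.0, -0.9)

The yellow sphere started near (8.8, 6.2) and ended near (7.8, 5.3).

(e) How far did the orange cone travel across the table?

3.3

From (2.0, 6.2) to (5.2, 5.6), the orange cone covered √(3.2² + 0.6²) ≈ 3.3 units.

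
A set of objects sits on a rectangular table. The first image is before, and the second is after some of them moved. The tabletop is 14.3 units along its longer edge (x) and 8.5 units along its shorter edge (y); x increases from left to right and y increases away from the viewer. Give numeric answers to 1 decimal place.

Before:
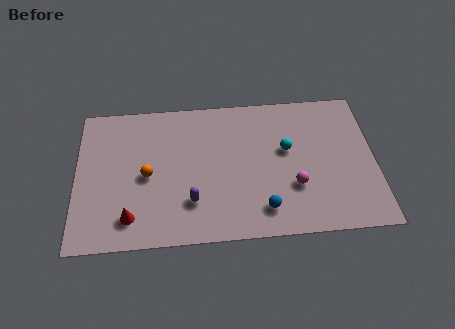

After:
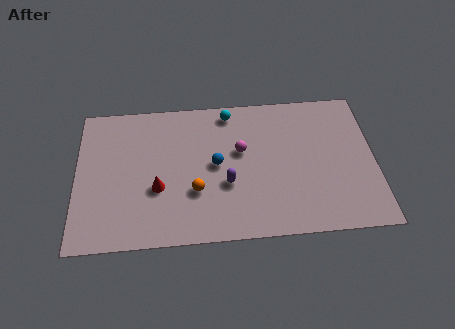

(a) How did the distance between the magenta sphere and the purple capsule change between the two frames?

-2.9

They were about 4.9 units apart before and 2.0 after — 2.9 units closer together.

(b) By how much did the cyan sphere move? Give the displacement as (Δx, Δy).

(-2.7, 2.5)

From the two frames, the cyan sphere sits at roughly (10.1, 5.0) before and (7.4, 7.5) after.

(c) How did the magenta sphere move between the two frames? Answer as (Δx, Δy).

(-2.5, 2.3)

The magenta sphere started near (10.4, 2.8) and ended near (7.9, 5.1).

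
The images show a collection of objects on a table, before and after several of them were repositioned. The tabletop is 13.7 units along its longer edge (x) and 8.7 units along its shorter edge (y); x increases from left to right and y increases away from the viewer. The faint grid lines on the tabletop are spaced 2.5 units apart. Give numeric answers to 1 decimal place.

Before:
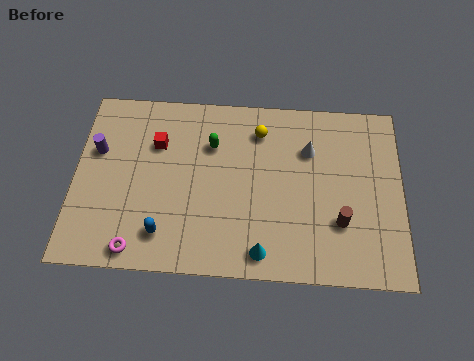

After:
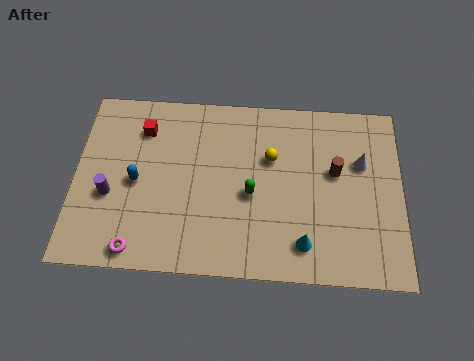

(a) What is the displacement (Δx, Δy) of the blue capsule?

(-1.2, 2.4)

The blue capsule was at about (3.8, 1.7) and moved to about (2.6, 4.1).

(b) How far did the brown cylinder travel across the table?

2.4

The brown cylinder moved from about (11.1, 2.7) to (10.9, 5.1), a distance of √(0.2² + 2.4²) ≈ 2.4.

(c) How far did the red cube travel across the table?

0.9

From (3.4, 6.0) to (2.8, 6.7), the red cube covered √(0.6² + 0.7²) ≈ 0.9 units.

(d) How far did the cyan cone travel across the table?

1.8

From (7.9, 1.1) to (9.6, 1.6), the cyan cone covered √(1.7² + 0.5²) ≈ 1.8 units.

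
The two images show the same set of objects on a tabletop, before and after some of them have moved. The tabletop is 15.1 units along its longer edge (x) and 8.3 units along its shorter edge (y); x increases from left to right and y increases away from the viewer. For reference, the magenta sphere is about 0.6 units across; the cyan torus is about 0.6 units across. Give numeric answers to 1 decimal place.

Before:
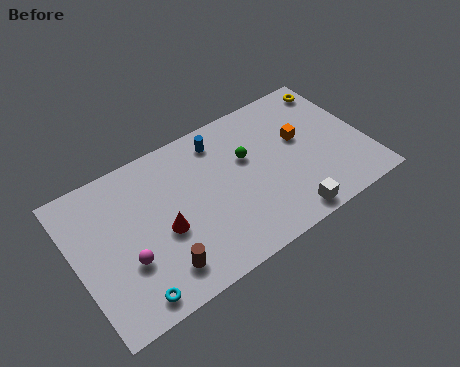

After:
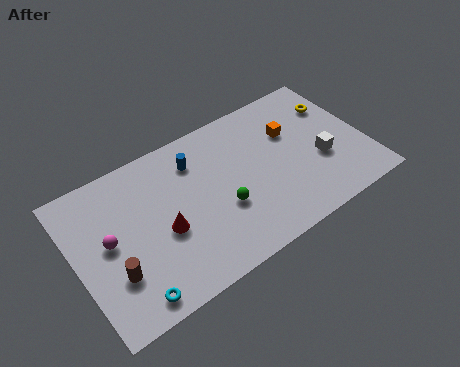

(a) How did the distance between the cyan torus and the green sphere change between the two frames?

-2.5

Before: roughly 8.0 units apart; after: 5.5. That's 2.5 units closer together.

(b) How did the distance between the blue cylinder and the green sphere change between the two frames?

+1.3

They were about 2.1 units apart before and 3.4 after — 1.3 units further apart.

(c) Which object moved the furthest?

the white cube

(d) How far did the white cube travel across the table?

3.3

The white cube moved from about (10.4, 0.9) to (12.7, 3.2), a distance of √(2.3² + 2.3²) ≈ 3.3.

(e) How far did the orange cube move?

0.7

The orange cube was near (11.9, 4.9) before and (11.5, 5.5) after, so it travelled √(0.4² + 0.6²) ≈ 0.7 units.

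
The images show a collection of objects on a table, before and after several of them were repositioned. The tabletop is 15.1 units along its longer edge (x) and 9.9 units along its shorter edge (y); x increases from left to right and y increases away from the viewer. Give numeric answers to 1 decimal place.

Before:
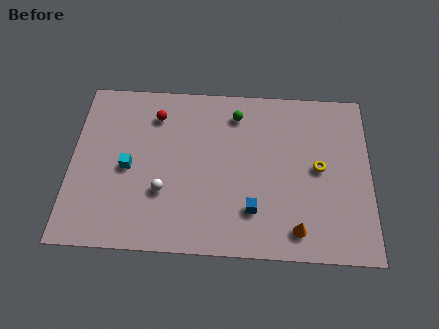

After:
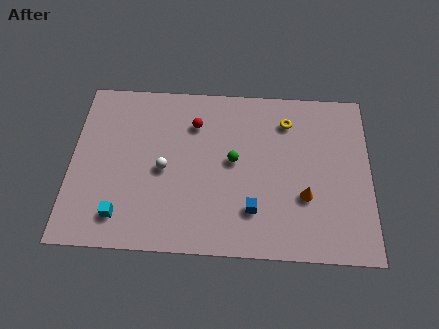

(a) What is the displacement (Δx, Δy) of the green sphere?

(-0.1, -2.8)

The green sphere started near (8.3, 8.1) and ended near (8.2, 5.3).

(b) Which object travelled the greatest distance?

the yellow torus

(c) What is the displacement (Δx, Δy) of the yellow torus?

(-1.6, 2.7)

The yellow torus was at about (12.5, 5.1) and moved to about (10.9, 7.8).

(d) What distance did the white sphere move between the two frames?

1.3

From (4.7, 3.3) to (4.7, 4.6), the white sphere covered √(0.0² + 1.3²) ≈ 1.3 units.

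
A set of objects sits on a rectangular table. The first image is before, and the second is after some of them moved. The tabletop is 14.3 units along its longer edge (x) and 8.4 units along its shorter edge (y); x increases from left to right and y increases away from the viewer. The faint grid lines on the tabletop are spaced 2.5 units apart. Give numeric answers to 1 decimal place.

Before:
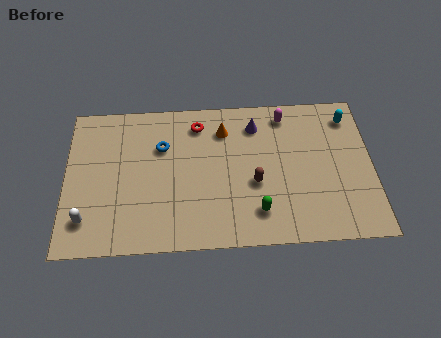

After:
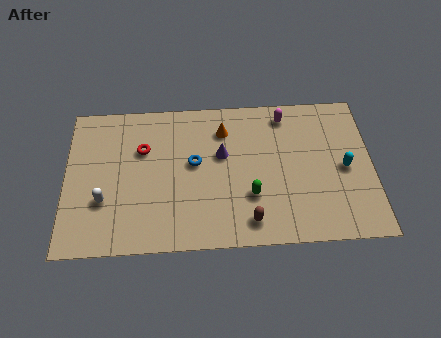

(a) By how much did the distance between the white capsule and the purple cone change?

-3.3

They were about 9.3 units apart before and 6.0 after — 3.3 units closer together.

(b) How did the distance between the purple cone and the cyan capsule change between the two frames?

+1.4

The distance was about 4.4 in the first image and 5.8 in the second, so they moved 1.4 units further apart.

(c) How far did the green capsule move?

0.9

From (8.9, 1.8) to (8.6, 2.7), the green capsule covered √(0.3² + 0.9²) ≈ 0.9 units.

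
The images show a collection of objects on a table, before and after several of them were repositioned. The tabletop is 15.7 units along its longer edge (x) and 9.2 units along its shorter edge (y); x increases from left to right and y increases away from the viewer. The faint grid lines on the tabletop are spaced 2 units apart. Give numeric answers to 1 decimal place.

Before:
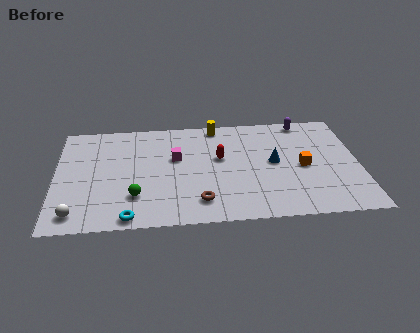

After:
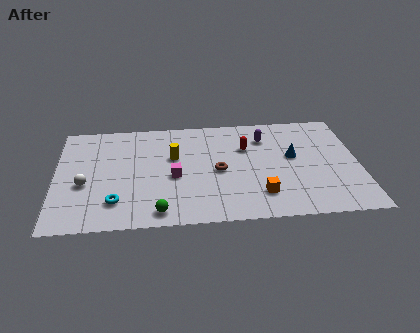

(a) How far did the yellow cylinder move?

3.5

The yellow cylinder moved from about (8.4, 8.3) to (6.1, 5.7), a distance of √(2.3² + 2.6²) ≈ 3.5.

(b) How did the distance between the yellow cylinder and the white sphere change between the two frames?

-5.1

Before: roughly 10.1 units apart; after: 5.0. That's 5.1 units closer together.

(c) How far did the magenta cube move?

1.6

The magenta cube moved from about (6.2, 5.6) to (6.1, 4.0), a distance of √(0.1² + 1.6²) ≈ 1.6.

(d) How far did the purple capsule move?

2.5

The purple capsule was near (13.0, 8.3) before and (10.9, 7.0) after, so it travelled √(2.1² + 1.3²) ≈ 2.5 units.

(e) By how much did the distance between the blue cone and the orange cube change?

+2.0

They were about 1.6 units apart before and 3.6 after — 2.0 units further apart.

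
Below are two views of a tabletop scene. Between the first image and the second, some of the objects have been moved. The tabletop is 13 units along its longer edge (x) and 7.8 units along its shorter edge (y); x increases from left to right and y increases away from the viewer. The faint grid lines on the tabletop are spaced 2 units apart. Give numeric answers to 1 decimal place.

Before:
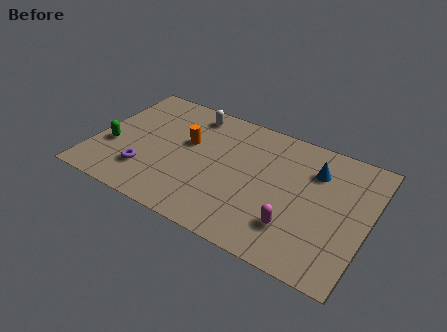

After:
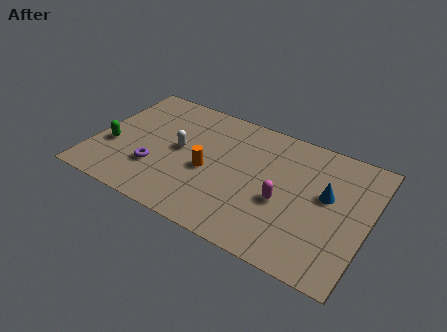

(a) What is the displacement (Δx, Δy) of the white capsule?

(-0.2, -2.6)

The white capsule was at about (4.2, 6.7) and moved to about (4.0, 4.1).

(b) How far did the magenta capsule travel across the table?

1.4

The magenta capsule was near (9.8, 2.0) before and (9.1, 3.2) after, so it travelled √(0.7² + 1.2²) ≈ 1.4 units.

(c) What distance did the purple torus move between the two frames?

0.6

From (2.7, 2.0) to (3.1, 2.4), the purple torus covered √(0.4² + 0.4²) ≈ 0.6 units.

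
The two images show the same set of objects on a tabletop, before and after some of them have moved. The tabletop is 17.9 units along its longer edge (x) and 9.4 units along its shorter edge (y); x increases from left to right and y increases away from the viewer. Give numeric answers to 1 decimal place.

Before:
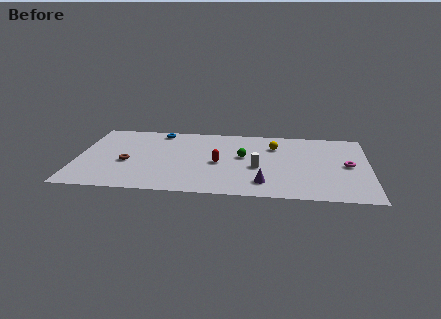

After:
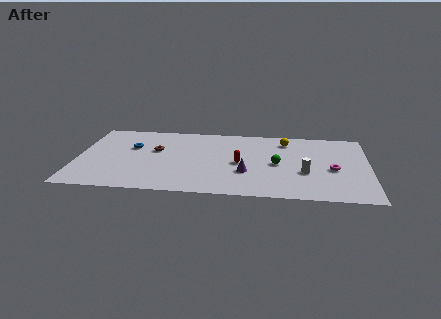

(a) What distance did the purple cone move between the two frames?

1.7

The purple cone moved from about (11.5, 1.9) to (10.4, 3.2), a distance of √(1.1² + 1.3²) ≈ 1.7.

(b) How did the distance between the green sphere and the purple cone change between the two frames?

-1.3

They were about 3.6 units apart before and 2.3 after — 1.3 units closer together.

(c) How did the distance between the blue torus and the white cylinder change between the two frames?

+3.4

Before: roughly 7.6 units apart; after: 11.0. That's 3.4 units further apart.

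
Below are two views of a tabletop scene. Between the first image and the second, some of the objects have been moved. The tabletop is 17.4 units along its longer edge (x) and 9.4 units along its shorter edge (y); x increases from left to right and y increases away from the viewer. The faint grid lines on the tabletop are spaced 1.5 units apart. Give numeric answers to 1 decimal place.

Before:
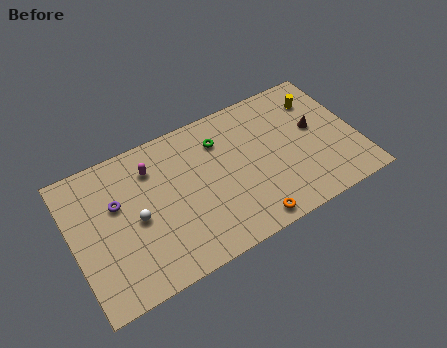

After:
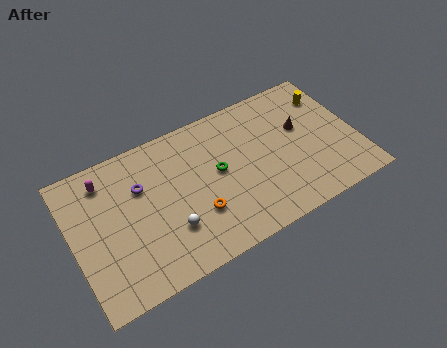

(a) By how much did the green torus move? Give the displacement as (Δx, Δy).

(-0.4, -2.0)

The green torus was at about (9.3, 7.1) and moved to about (8.9, 5.1).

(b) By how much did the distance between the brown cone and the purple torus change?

-2.3

They were about 12.2 units apart before and 9.9 after — 2.3 units closer together.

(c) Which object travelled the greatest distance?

the orange torus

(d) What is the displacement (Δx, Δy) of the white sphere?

(1.8, -1.6)

From the two frames, the white sphere sits at roughly (3.8, 4.4) before and (5.6, 2.8) after.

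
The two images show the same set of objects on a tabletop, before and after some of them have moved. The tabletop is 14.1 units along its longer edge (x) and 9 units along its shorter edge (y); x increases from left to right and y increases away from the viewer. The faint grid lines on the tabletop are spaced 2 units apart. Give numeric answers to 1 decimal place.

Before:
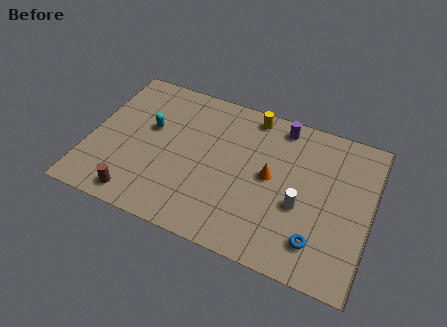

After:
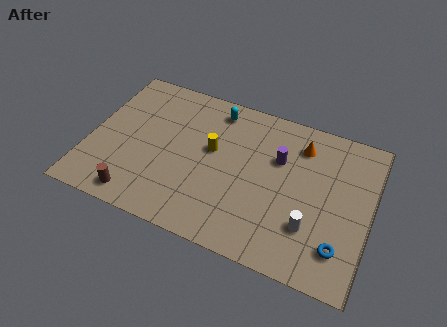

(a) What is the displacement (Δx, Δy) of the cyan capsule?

(3.1, 2.3)

The cyan capsule was at about (2.9, 5.4) and moved to about (6.0, 7.7).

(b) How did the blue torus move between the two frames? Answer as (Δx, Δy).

(1.1, 0.1)

The blue torus started near (11.7, 1.9) and ended near (12.8, 2.0).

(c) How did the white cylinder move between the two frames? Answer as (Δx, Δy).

(0.6, -1.0)

The white cylinder started near (10.7, 3.6) and ended near (11.3, 2.6).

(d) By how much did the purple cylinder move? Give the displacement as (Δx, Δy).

(0.1, -2.0)

From the two frames, the purple cylinder sits at roughly (9.3, 7.9) before and (9.4, 5.9) after.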